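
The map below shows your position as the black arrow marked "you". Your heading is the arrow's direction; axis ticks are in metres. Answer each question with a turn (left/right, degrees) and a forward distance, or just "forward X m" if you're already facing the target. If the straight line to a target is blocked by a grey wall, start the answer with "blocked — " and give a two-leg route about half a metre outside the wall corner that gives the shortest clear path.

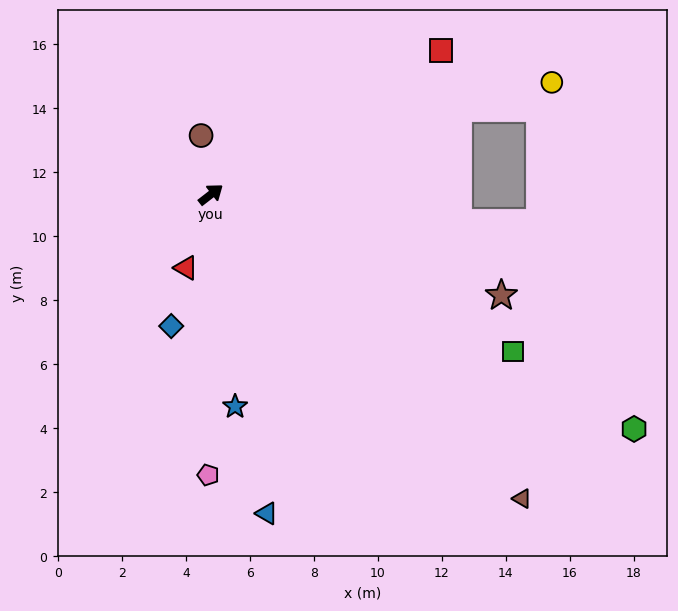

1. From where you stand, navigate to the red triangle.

turn right 147°, forward 2.4 m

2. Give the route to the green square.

turn right 65°, forward 10.6 m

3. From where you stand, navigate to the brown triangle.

turn right 82°, forward 13.6 m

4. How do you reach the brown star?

turn right 57°, forward 9.6 m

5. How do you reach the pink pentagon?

turn right 128°, forward 8.8 m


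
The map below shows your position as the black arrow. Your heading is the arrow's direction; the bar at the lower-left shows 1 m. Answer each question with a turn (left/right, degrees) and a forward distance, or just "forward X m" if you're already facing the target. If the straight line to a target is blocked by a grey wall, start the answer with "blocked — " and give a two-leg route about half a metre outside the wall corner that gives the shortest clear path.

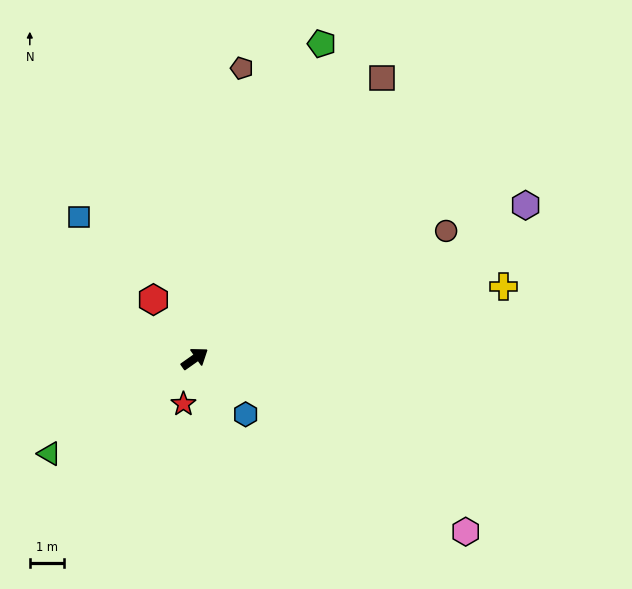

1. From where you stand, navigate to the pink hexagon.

turn right 68°, forward 9.4 m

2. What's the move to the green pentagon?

turn left 33°, forward 9.9 m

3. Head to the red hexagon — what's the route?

turn left 90°, forward 2.1 m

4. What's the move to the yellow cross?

turn right 22°, forward 9.2 m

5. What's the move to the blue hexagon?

turn right 83°, forward 2.2 m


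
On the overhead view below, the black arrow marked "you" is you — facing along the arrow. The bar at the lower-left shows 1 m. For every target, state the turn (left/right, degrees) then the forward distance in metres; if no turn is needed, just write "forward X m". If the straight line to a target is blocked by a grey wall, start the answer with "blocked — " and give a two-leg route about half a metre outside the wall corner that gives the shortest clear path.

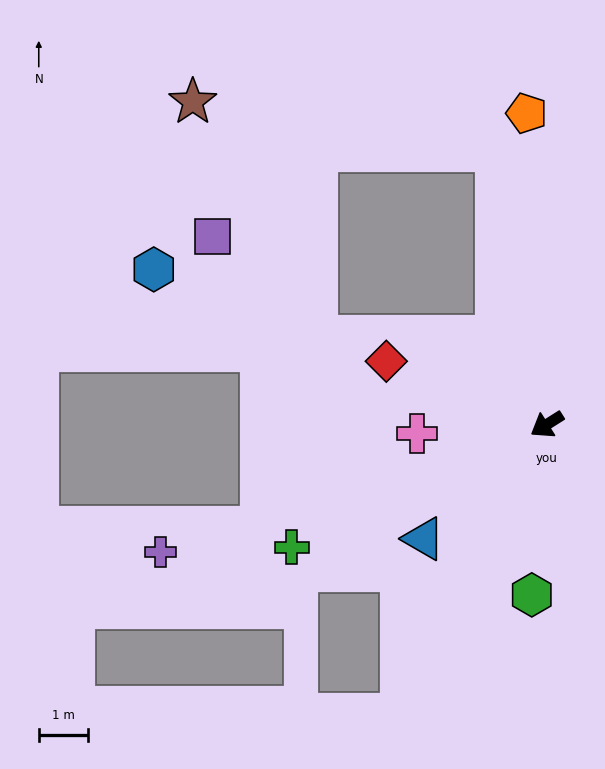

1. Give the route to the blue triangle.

turn left 11°, forward 3.4 m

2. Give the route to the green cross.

turn right 7°, forward 5.8 m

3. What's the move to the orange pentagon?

turn right 119°, forward 6.4 m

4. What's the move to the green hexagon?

turn left 53°, forward 3.5 m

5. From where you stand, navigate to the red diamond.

turn right 54°, forward 3.5 m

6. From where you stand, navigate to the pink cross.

turn right 28°, forward 2.7 m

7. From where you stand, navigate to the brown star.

blocked — turn right 112°, forward 5.7 m, then turn left 70°, forward 6.3 m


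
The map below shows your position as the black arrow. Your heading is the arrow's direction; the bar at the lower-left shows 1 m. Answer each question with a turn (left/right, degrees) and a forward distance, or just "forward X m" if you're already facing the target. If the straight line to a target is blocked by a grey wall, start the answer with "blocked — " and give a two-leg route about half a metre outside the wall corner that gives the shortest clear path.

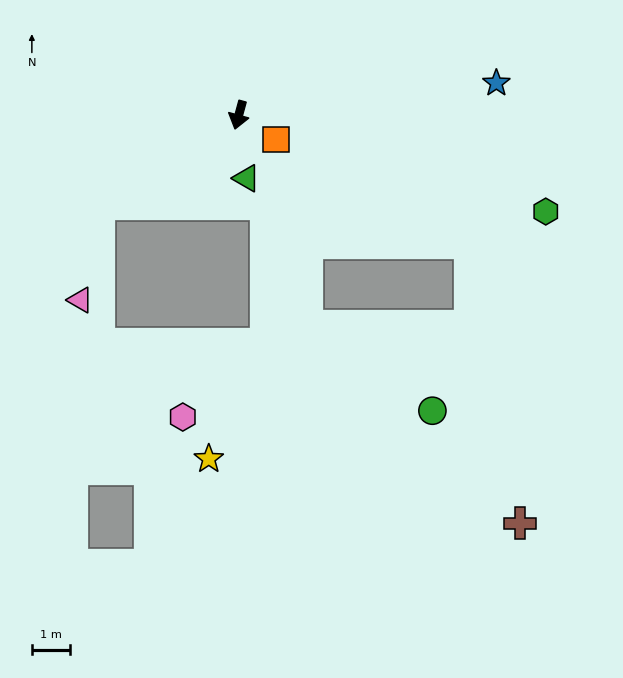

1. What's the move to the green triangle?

turn left 22°, forward 1.7 m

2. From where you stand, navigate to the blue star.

turn left 112°, forward 6.8 m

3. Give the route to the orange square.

turn left 72°, forward 1.2 m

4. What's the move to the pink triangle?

blocked — turn right 42°, forward 4.4 m, then turn left 46°, forward 2.6 m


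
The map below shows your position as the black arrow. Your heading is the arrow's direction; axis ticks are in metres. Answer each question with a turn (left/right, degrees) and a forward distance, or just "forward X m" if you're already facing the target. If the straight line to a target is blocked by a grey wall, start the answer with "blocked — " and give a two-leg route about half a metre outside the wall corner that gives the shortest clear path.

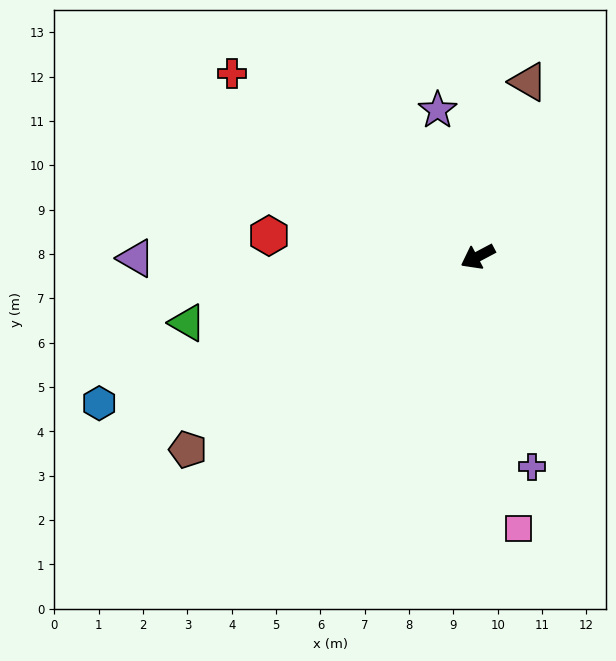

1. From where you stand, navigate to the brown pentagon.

turn left 6°, forward 7.9 m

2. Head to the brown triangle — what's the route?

turn right 134°, forward 4.1 m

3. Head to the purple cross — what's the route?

turn left 77°, forward 4.9 m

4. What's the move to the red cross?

turn right 65°, forward 6.9 m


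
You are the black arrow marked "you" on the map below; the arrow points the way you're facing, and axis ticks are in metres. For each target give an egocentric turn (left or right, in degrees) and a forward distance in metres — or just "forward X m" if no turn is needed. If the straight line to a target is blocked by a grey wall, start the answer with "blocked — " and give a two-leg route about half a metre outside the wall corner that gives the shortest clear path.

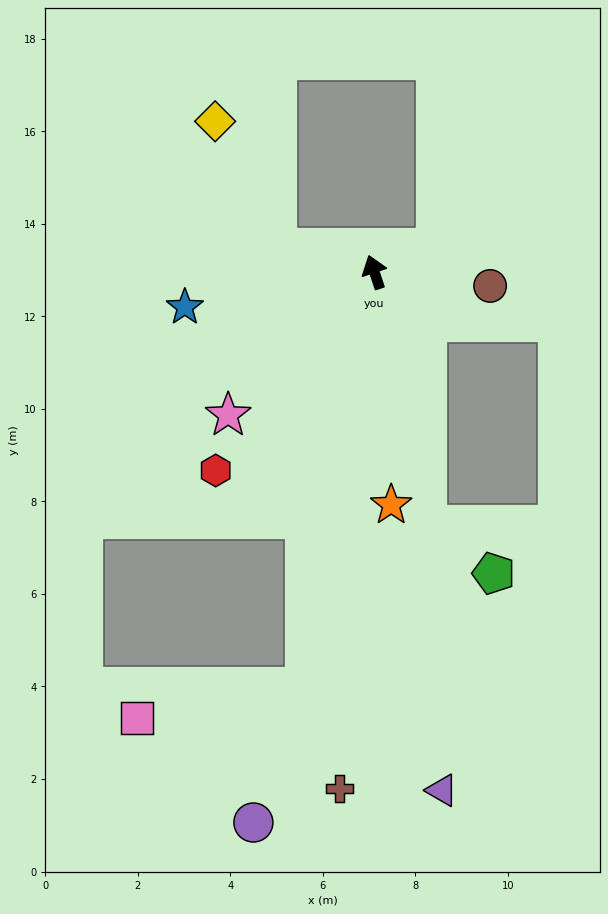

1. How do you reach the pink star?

turn left 116°, forward 4.4 m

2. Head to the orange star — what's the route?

turn left 166°, forward 5.0 m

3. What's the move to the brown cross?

turn left 158°, forward 11.2 m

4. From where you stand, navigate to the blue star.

turn left 82°, forward 4.2 m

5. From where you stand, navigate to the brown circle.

turn right 115°, forward 2.5 m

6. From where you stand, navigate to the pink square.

blocked — turn left 152°, forward 9.1 m, then turn right 70°, forward 3.7 m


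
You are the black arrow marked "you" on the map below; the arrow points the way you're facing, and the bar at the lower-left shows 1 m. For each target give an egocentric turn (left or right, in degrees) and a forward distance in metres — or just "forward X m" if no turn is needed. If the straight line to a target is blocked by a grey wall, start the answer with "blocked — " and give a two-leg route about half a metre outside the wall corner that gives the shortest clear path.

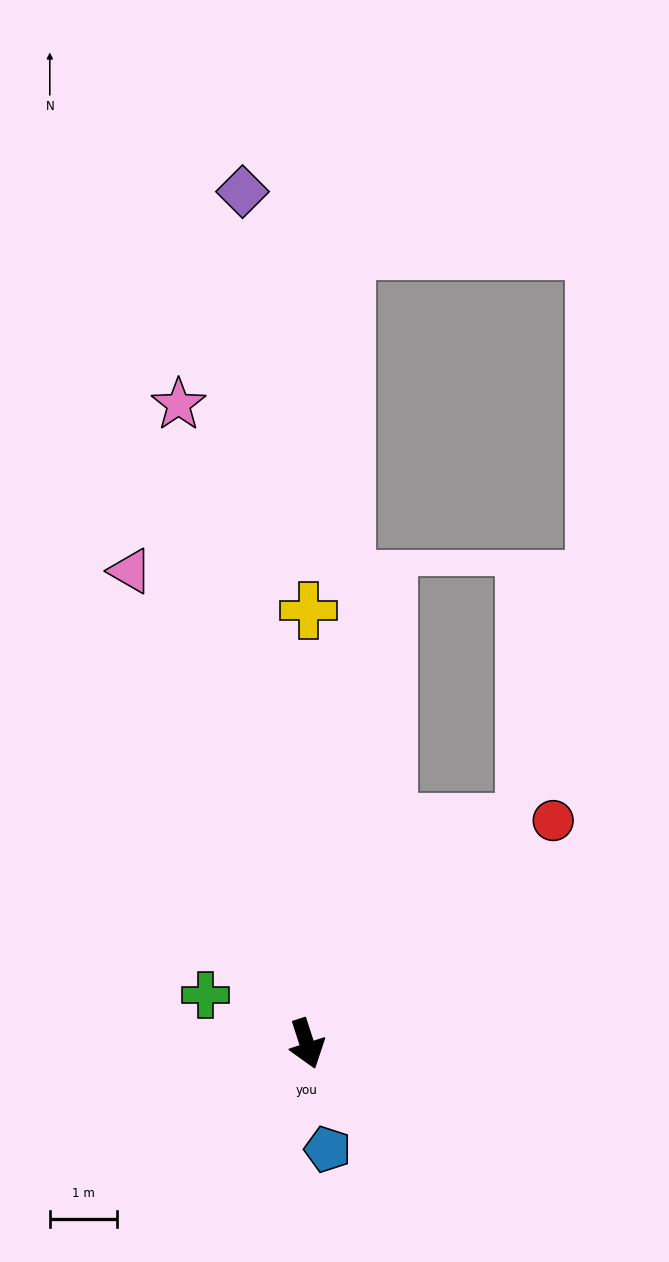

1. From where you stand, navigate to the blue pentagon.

turn right 7°, forward 1.6 m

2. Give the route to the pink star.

turn left 173°, forward 9.7 m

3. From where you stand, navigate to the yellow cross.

turn left 162°, forward 6.4 m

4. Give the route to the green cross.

turn right 134°, forward 1.7 m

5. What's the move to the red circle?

turn left 114°, forward 4.9 m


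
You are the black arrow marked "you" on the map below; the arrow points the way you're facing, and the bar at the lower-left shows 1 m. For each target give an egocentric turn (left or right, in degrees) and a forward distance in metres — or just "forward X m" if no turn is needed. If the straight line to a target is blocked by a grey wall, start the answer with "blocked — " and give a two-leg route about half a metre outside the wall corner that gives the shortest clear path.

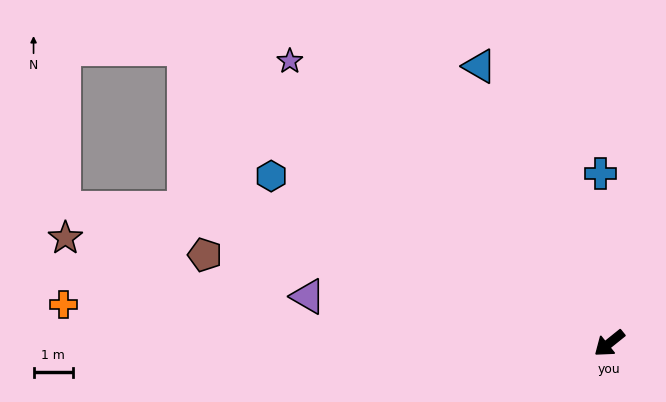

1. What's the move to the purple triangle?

turn right 48°, forward 7.7 m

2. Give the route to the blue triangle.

turn right 104°, forward 7.8 m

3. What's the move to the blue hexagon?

turn right 65°, forward 9.6 m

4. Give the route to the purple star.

turn right 80°, forward 10.8 m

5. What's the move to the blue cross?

turn right 126°, forward 4.3 m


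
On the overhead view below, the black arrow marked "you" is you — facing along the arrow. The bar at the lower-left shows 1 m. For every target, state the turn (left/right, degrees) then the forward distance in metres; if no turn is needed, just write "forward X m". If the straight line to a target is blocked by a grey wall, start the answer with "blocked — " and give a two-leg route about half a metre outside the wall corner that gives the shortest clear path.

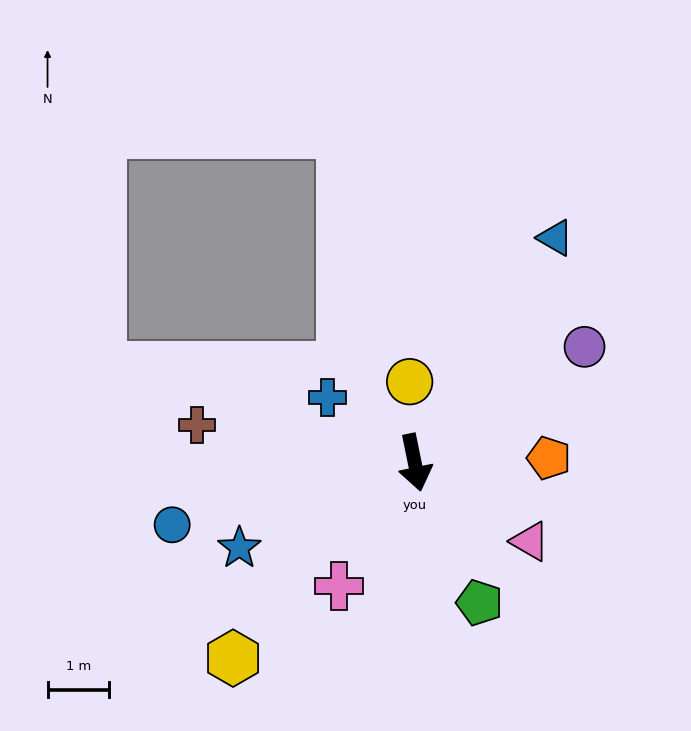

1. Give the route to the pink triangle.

turn left 44°, forward 2.3 m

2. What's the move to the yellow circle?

turn left 172°, forward 1.3 m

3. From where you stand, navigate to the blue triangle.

turn left 136°, forward 4.3 m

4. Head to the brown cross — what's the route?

turn right 111°, forward 3.6 m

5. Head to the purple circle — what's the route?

turn left 113°, forward 3.3 m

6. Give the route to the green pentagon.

turn left 13°, forward 2.5 m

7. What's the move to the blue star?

turn right 76°, forward 3.1 m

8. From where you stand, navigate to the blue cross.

turn right 138°, forward 1.8 m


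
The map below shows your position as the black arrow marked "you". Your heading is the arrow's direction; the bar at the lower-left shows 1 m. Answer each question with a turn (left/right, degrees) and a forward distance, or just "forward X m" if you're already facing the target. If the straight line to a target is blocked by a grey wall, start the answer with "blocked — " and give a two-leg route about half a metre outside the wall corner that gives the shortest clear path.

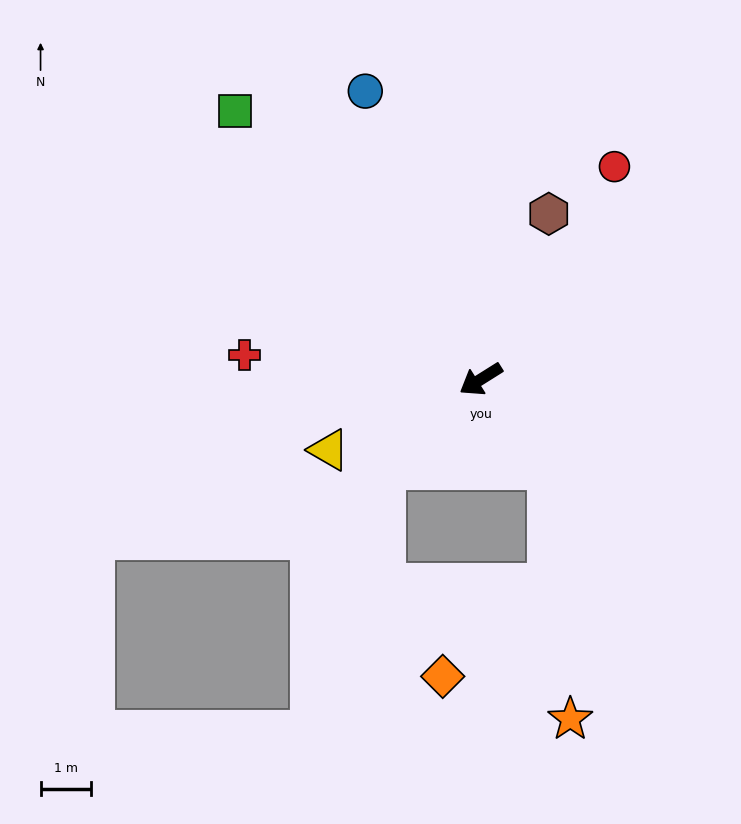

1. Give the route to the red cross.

turn right 38°, forward 4.7 m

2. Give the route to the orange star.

blocked — turn left 95°, forward 2.2 m, then turn right 32°, forward 4.9 m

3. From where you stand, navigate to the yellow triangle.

turn right 7°, forward 3.3 m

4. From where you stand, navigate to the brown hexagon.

turn right 144°, forward 3.5 m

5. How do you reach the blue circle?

turn right 100°, forward 6.1 m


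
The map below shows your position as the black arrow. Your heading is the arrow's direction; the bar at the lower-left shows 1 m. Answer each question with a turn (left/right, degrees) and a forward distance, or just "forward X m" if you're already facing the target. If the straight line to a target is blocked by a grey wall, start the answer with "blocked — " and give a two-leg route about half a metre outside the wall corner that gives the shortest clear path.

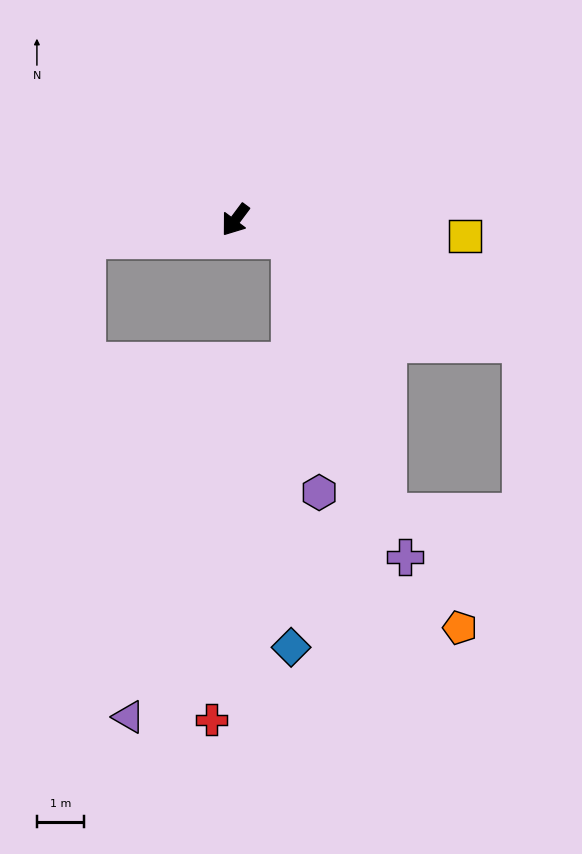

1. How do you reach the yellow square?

turn left 123°, forward 4.9 m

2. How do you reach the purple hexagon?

blocked — turn left 108°, forward 1.3 m, then turn right 65°, forward 5.5 m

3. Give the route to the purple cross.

blocked — turn left 108°, forward 1.3 m, then turn right 52°, forward 7.2 m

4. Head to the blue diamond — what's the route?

blocked — turn left 108°, forward 1.3 m, then turn right 71°, forward 8.8 m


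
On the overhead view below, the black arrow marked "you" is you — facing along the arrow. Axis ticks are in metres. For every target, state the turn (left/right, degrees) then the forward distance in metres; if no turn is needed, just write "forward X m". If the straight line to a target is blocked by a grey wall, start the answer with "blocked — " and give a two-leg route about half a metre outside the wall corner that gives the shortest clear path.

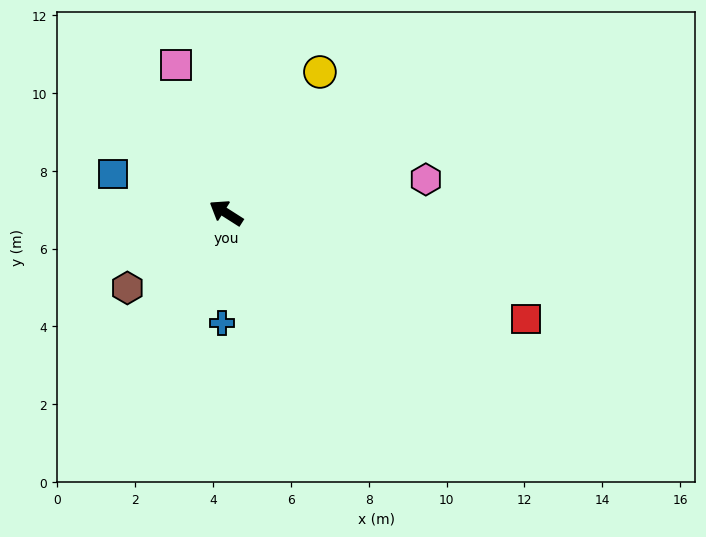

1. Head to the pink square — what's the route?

turn right 39°, forward 4.0 m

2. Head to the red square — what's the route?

turn right 167°, forward 8.2 m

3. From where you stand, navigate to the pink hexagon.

turn right 138°, forward 5.2 m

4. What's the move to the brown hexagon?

turn left 70°, forward 3.2 m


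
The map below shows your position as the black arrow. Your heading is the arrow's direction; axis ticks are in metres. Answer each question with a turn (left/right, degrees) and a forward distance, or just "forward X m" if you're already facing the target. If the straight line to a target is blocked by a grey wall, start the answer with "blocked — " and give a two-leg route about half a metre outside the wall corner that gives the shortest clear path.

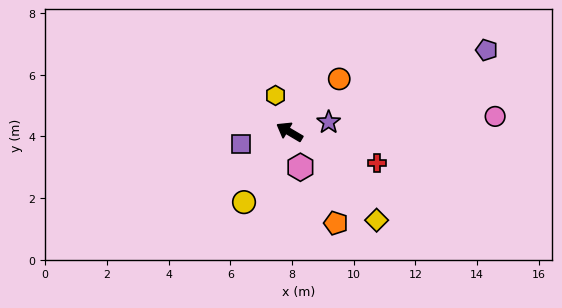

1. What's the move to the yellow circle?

turn left 88°, forward 2.7 m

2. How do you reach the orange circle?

turn right 103°, forward 2.4 m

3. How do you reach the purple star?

turn right 136°, forward 1.3 m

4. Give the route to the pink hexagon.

turn left 138°, forward 1.2 m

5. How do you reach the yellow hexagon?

turn right 38°, forward 1.3 m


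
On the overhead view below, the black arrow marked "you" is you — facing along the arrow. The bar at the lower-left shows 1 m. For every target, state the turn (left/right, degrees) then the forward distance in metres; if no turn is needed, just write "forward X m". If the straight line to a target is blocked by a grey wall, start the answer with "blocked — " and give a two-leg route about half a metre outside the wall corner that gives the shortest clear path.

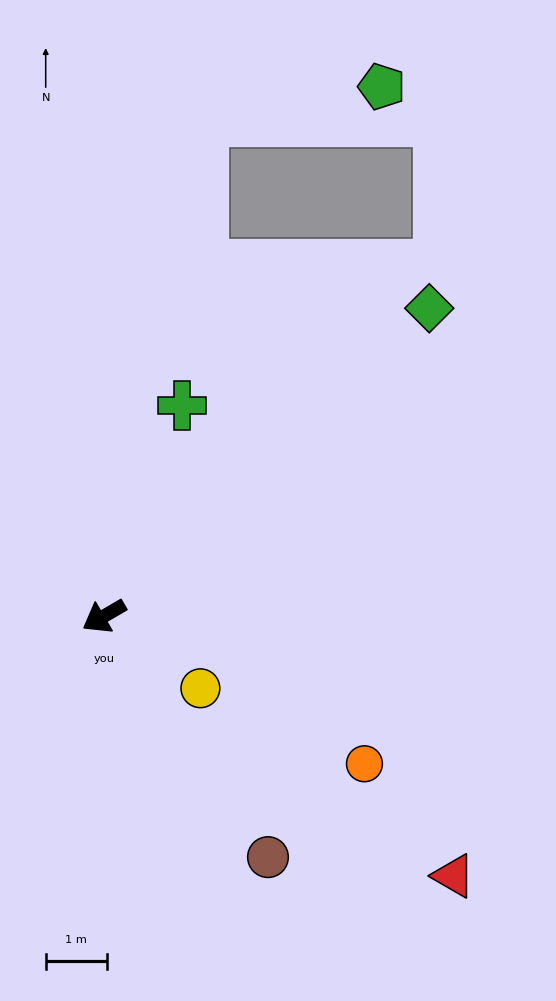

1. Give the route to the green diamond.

turn right 167°, forward 7.4 m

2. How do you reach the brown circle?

turn left 94°, forward 4.8 m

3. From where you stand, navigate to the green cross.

turn right 141°, forward 3.7 m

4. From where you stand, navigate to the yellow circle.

turn left 113°, forward 2.0 m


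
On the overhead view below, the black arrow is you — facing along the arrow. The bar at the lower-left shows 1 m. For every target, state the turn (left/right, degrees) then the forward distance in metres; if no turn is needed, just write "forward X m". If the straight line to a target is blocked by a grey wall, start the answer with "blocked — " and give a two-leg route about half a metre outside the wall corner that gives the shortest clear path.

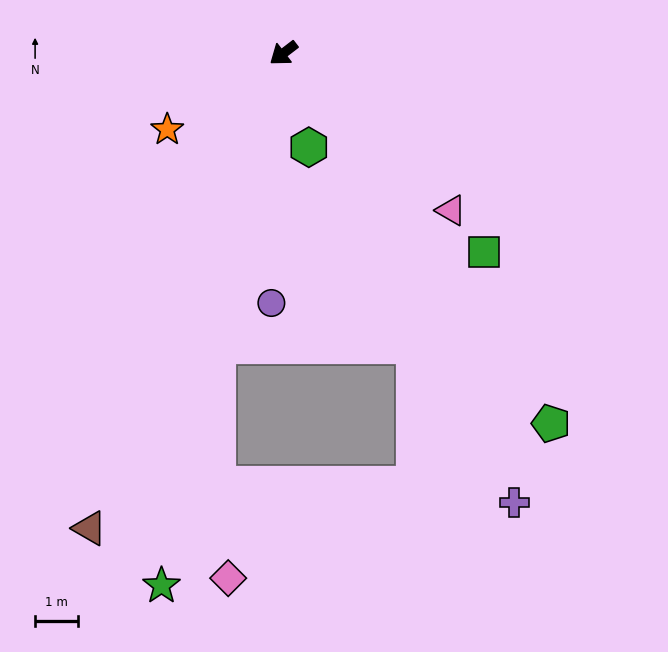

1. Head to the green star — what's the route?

turn left 40°, forward 12.8 m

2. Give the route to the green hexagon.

turn left 68°, forward 2.3 m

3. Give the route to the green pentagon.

turn left 88°, forward 10.7 m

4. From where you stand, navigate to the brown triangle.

turn left 30°, forward 12.0 m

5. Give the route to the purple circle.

turn left 50°, forward 5.9 m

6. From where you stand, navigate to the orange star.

turn right 4°, forward 3.3 m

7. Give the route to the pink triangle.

turn left 99°, forward 5.4 m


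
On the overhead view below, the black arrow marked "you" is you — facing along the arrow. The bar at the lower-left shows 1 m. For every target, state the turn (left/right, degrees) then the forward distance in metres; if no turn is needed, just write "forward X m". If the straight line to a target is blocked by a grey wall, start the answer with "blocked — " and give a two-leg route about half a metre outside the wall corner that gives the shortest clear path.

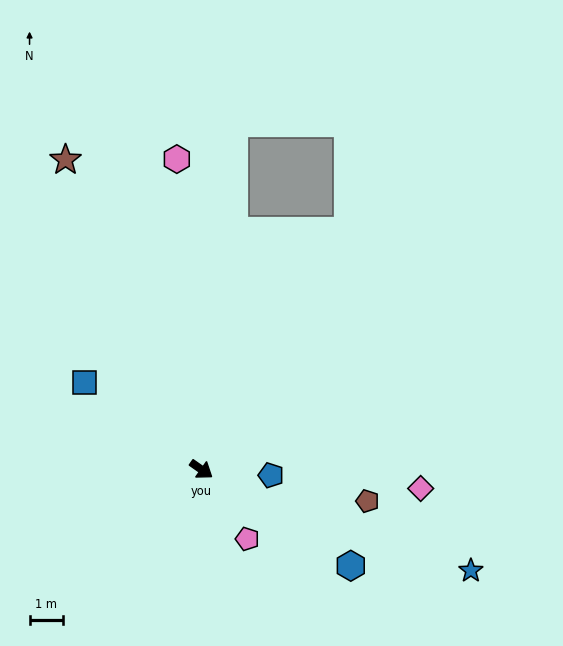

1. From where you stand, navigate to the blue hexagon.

turn left 2°, forward 5.3 m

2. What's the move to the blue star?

turn left 15°, forward 8.5 m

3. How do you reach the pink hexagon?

turn left 130°, forward 9.2 m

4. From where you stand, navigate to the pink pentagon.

turn right 21°, forward 2.5 m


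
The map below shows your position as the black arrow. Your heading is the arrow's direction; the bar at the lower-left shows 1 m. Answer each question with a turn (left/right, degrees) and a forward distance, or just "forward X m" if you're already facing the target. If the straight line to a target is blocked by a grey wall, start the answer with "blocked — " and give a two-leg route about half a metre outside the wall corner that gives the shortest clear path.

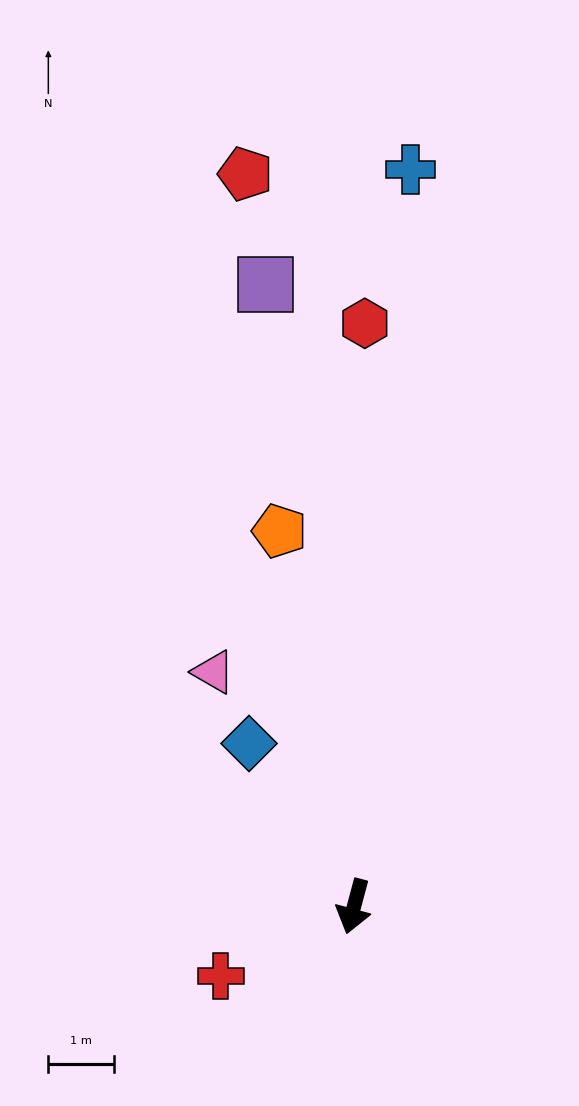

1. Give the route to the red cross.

turn right 47°, forward 2.3 m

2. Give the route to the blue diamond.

turn right 132°, forward 3.0 m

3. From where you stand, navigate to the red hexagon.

turn right 166°, forward 8.9 m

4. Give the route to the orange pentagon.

turn right 154°, forward 5.9 m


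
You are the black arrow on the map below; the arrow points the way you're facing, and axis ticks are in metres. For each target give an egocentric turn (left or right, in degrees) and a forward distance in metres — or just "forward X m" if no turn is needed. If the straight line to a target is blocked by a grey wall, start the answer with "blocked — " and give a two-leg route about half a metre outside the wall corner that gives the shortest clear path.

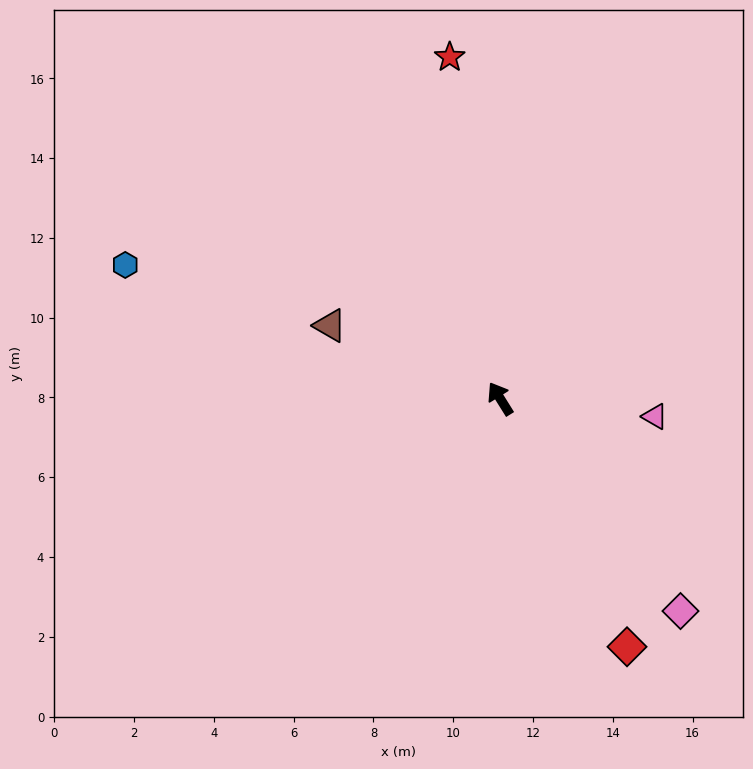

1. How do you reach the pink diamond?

turn right 172°, forward 7.0 m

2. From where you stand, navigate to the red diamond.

turn left 175°, forward 7.0 m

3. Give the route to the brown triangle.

turn left 35°, forward 4.6 m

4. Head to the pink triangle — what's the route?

turn right 129°, forward 3.9 m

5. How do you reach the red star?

turn right 24°, forward 8.7 m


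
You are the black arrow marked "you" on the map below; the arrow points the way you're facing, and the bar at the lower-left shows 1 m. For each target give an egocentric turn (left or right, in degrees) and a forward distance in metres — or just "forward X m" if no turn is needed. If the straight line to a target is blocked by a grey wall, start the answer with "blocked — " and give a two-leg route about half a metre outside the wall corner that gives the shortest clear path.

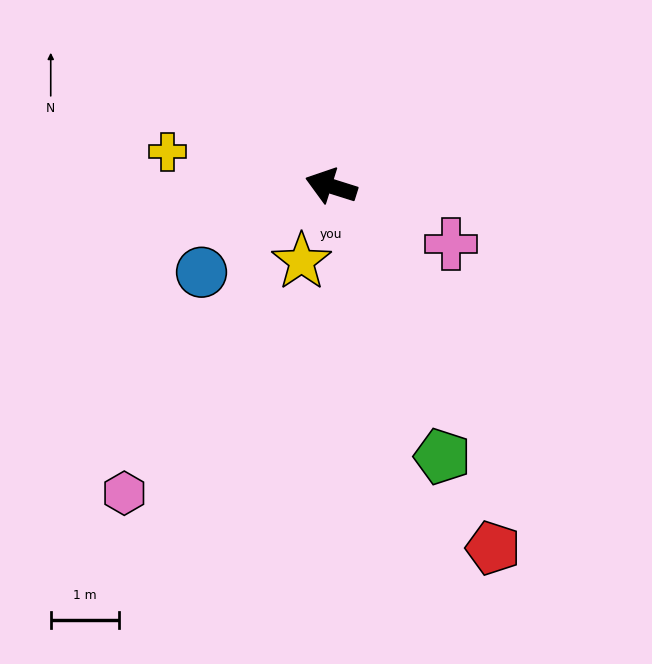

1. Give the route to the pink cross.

turn left 172°, forward 2.0 m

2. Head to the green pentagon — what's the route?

turn left 130°, forward 4.3 m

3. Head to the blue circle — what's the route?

turn left 51°, forward 2.3 m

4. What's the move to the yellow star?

turn left 86°, forward 1.2 m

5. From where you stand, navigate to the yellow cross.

turn left 6°, forward 2.4 m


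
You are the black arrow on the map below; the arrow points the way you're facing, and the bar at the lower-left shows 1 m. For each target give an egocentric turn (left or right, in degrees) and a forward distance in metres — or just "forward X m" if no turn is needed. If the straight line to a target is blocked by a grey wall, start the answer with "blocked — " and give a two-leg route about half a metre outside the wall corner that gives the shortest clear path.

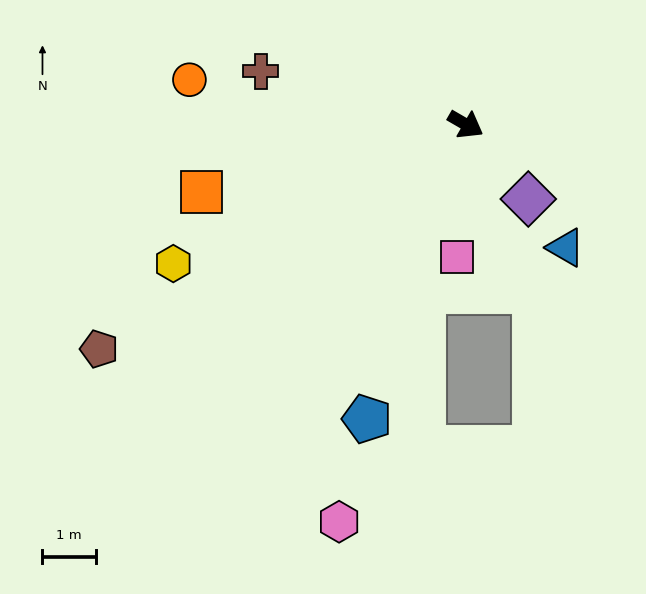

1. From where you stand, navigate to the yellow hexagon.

turn right 124°, forward 6.1 m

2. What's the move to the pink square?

turn right 64°, forward 2.5 m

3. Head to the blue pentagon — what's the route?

turn right 78°, forward 5.8 m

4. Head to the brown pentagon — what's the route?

turn right 118°, forward 8.1 m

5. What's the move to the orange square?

turn right 136°, forward 5.1 m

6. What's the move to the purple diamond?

turn right 20°, forward 1.8 m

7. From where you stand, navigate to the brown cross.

turn right 164°, forward 4.0 m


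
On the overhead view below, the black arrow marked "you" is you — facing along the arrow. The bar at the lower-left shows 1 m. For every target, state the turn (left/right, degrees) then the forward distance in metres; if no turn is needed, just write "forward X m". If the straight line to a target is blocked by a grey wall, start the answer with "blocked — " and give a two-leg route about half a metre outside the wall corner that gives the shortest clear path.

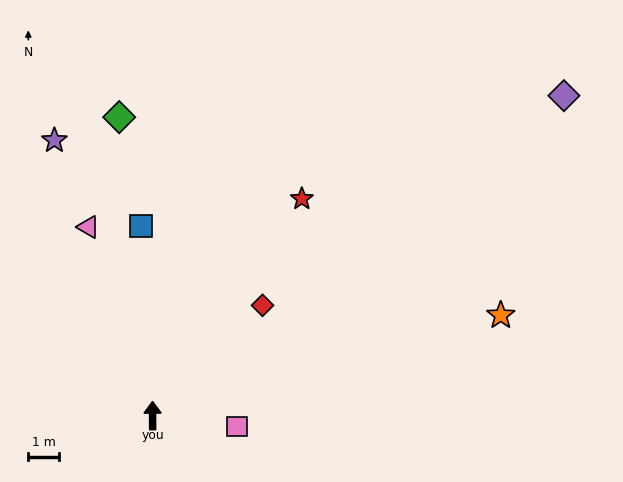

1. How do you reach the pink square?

turn right 98°, forward 2.8 m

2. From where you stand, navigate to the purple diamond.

turn right 52°, forward 17.0 m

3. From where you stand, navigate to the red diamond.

turn right 45°, forward 5.1 m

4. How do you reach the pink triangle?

turn left 19°, forward 6.5 m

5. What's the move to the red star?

turn right 35°, forward 8.6 m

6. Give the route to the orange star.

turn right 74°, forward 11.8 m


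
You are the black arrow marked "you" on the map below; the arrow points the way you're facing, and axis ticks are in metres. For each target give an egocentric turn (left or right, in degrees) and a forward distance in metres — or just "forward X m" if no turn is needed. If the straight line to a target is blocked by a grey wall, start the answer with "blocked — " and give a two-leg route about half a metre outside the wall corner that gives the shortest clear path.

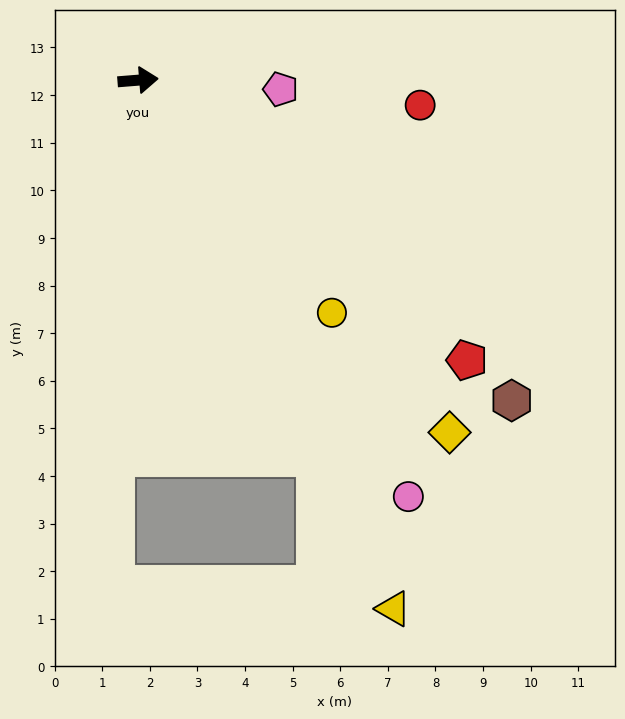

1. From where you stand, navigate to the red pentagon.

turn right 45°, forward 9.1 m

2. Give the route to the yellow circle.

turn right 55°, forward 6.4 m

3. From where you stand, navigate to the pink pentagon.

turn right 8°, forward 3.0 m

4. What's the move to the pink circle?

turn right 62°, forward 10.4 m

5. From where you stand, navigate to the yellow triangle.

turn right 69°, forward 12.3 m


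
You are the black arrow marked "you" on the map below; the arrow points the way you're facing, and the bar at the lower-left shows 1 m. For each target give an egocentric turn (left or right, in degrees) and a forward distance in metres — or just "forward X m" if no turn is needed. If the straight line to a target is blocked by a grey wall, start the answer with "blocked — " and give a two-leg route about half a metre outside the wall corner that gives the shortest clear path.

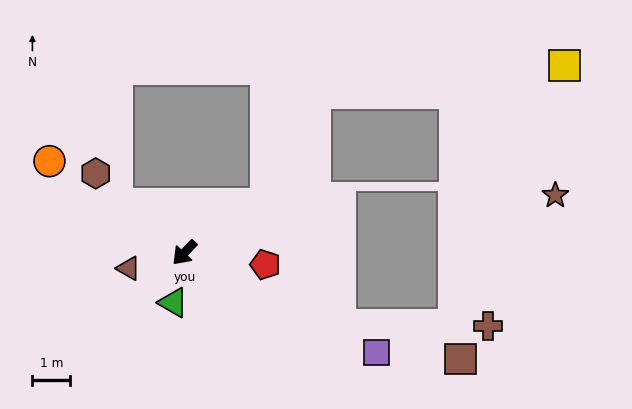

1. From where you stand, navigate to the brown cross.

blocked — turn left 109°, forward 4.5 m, then turn left 24°, forward 3.9 m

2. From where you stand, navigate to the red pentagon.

turn left 125°, forward 2.2 m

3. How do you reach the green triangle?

turn left 31°, forward 1.4 m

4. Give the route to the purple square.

turn left 106°, forward 5.7 m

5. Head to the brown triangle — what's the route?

turn right 31°, forward 1.5 m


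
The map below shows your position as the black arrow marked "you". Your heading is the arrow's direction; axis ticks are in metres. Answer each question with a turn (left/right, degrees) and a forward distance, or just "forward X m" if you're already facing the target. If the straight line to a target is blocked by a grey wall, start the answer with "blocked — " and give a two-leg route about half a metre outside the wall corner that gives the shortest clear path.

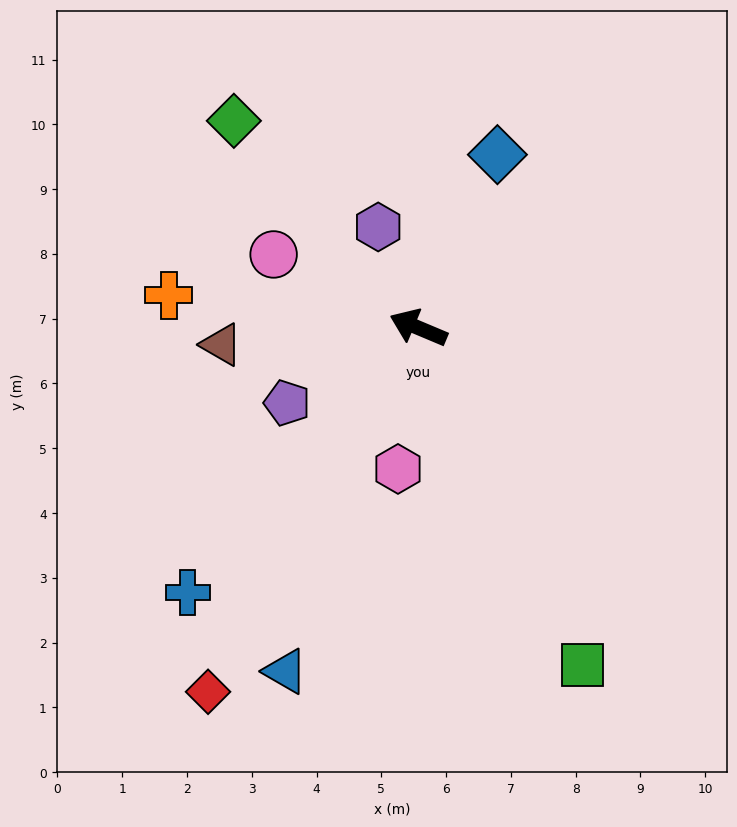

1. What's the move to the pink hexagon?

turn left 105°, forward 2.2 m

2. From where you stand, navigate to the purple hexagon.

turn right 46°, forward 1.7 m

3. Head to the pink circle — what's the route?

turn right 4°, forward 2.5 m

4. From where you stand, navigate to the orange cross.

turn left 15°, forward 3.9 m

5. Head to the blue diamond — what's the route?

turn right 92°, forward 2.9 m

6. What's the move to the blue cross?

turn left 72°, forward 5.4 m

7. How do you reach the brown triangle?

turn left 28°, forward 3.1 m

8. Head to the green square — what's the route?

turn left 139°, forward 5.8 m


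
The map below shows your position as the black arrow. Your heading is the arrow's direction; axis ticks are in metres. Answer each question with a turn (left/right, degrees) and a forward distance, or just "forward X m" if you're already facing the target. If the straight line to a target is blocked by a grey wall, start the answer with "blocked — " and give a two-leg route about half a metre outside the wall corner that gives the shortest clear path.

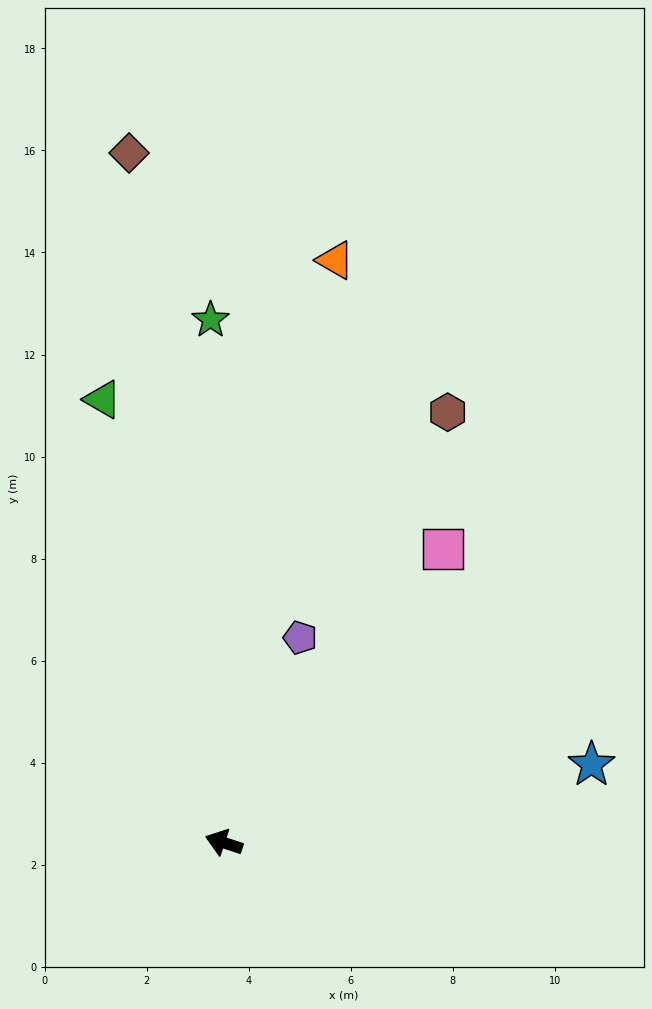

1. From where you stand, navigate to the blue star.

turn right 150°, forward 7.4 m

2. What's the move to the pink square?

turn right 108°, forward 7.2 m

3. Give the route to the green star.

turn right 70°, forward 10.3 m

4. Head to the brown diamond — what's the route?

turn right 64°, forward 13.6 m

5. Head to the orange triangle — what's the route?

turn right 83°, forward 11.6 m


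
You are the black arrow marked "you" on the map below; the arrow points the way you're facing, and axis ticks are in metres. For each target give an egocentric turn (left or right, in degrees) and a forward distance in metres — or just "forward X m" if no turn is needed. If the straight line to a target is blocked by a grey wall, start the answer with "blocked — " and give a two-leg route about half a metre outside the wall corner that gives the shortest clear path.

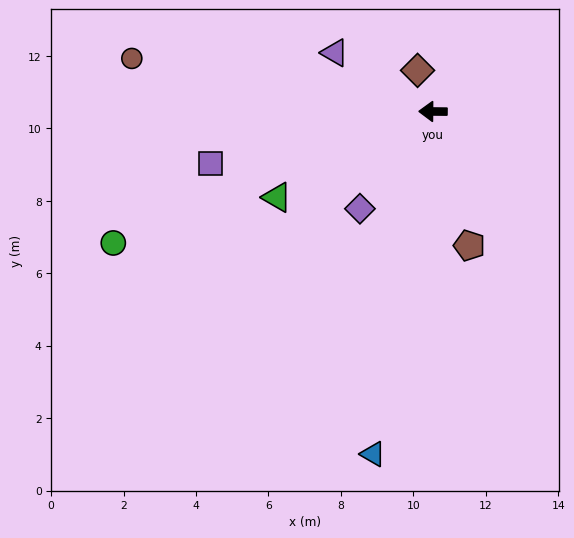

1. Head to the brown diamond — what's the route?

turn right 69°, forward 1.2 m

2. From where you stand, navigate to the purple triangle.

turn right 30°, forward 3.2 m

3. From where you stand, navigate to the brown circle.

turn right 10°, forward 8.4 m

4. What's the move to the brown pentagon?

turn left 106°, forward 3.8 m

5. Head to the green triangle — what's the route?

turn left 29°, forward 4.9 m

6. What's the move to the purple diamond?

turn left 54°, forward 3.4 m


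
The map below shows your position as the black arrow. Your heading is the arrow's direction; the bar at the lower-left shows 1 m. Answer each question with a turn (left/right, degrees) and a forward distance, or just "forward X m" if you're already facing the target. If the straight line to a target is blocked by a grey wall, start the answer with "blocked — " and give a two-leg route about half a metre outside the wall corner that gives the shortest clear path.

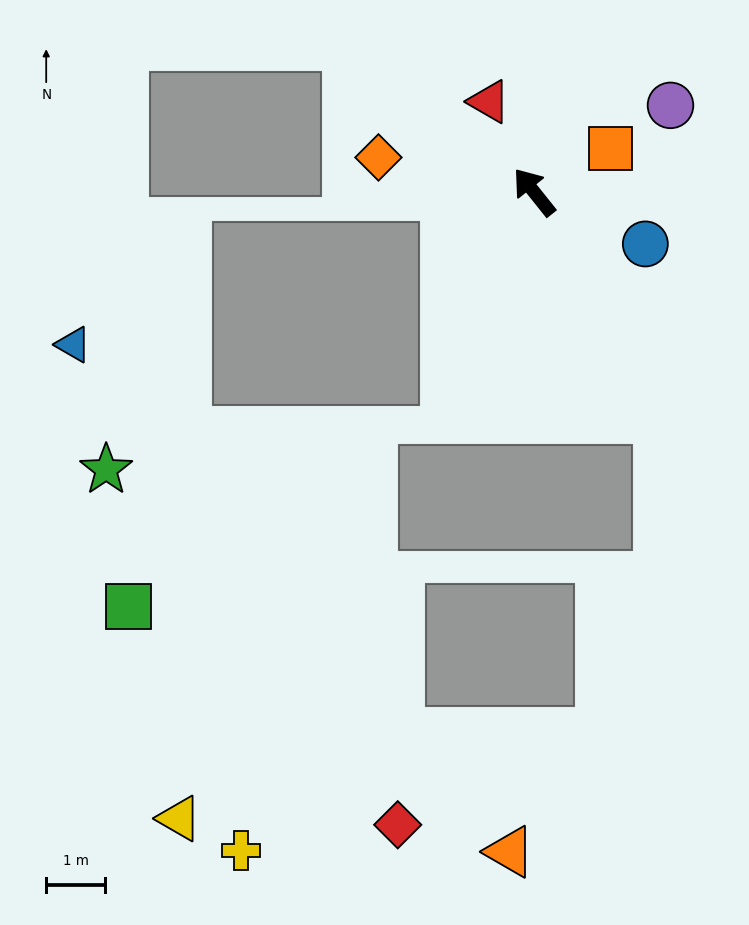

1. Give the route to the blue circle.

turn right 154°, forward 2.1 m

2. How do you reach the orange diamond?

turn left 39°, forward 2.7 m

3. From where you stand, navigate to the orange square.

turn right 99°, forward 1.5 m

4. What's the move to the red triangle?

turn right 12°, forward 1.7 m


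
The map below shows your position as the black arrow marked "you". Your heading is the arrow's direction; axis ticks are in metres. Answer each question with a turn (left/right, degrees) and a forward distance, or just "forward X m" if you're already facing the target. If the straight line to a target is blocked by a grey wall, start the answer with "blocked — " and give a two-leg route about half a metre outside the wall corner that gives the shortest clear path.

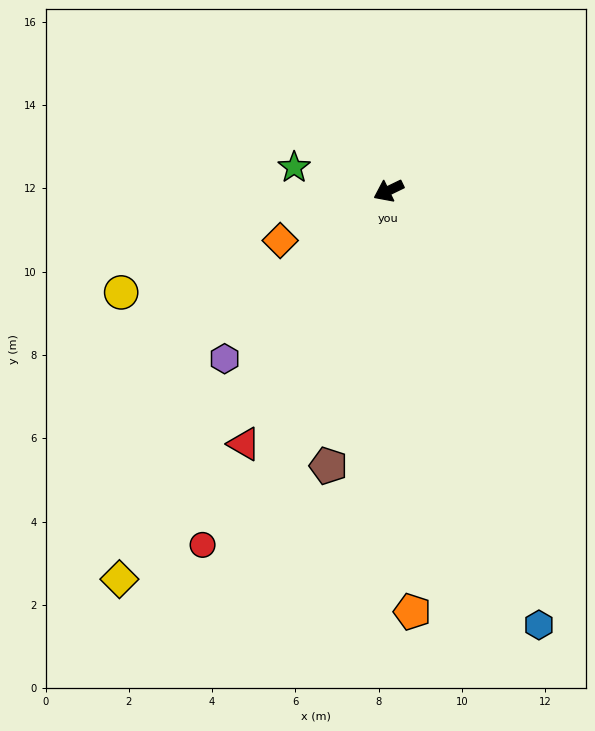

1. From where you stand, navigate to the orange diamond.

forward 2.9 m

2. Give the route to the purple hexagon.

turn left 20°, forward 5.6 m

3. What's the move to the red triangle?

turn left 34°, forward 7.0 m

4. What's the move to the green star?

turn right 40°, forward 2.3 m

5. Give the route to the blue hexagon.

turn left 83°, forward 11.0 m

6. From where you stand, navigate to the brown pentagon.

turn left 52°, forward 6.8 m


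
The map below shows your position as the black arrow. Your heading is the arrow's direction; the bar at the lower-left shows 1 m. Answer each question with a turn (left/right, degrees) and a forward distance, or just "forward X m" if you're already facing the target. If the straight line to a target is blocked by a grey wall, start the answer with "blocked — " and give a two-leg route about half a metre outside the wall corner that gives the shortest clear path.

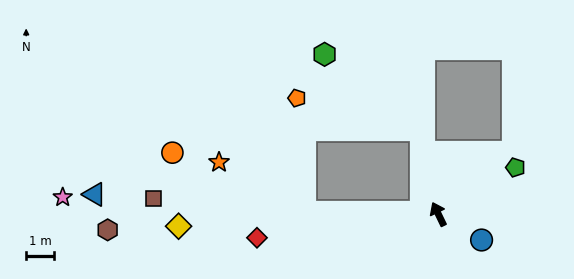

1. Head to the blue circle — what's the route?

turn right 147°, forward 1.8 m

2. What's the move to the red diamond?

turn left 72°, forward 6.5 m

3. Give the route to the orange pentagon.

blocked — turn left 64°, forward 4.8 m, then turn right 86°, forward 4.1 m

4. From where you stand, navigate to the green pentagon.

turn right 85°, forward 3.2 m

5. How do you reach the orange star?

blocked — turn left 64°, forward 4.8 m, then turn right 30°, forward 3.5 m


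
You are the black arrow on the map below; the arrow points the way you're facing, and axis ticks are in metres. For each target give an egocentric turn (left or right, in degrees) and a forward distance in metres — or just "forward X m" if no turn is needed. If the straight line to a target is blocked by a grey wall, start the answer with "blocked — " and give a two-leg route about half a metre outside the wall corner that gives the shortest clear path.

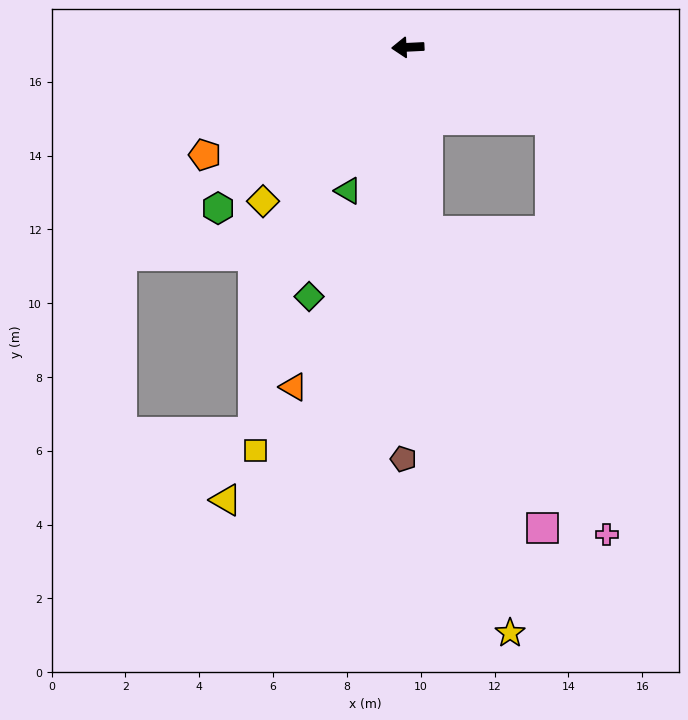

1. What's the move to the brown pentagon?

turn left 87°, forward 11.2 m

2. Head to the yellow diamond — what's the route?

turn left 44°, forward 5.7 m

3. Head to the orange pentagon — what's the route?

turn left 25°, forward 6.2 m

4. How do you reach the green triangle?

turn left 65°, forward 4.2 m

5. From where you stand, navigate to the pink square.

blocked — turn left 93°, forward 5.0 m, then turn left 15°, forward 8.6 m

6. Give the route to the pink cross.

blocked — turn left 93°, forward 5.0 m, then turn left 25°, forward 9.6 m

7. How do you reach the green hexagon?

turn left 37°, forward 6.7 m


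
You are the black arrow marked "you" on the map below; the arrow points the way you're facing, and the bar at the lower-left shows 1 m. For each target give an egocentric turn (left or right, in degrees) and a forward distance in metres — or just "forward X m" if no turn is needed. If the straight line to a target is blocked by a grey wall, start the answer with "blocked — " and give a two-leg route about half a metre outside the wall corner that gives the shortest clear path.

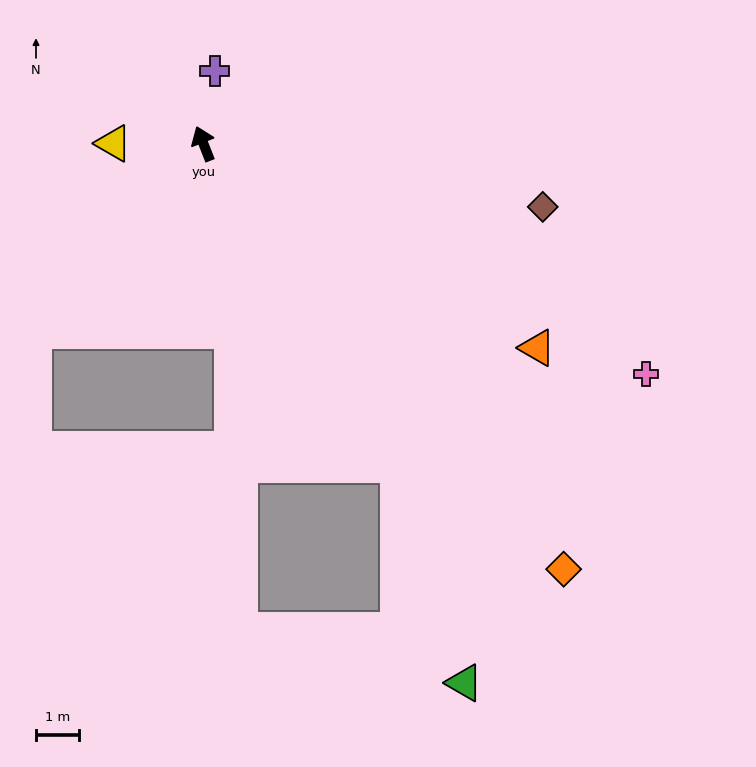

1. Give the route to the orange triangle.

turn right 143°, forward 9.2 m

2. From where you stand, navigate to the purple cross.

turn right 30°, forward 1.7 m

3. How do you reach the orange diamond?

turn right 161°, forward 13.1 m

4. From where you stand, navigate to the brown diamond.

turn right 122°, forward 8.1 m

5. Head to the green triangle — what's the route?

blocked — turn right 170°, forward 8.8 m, then turn right 15°, forward 5.3 m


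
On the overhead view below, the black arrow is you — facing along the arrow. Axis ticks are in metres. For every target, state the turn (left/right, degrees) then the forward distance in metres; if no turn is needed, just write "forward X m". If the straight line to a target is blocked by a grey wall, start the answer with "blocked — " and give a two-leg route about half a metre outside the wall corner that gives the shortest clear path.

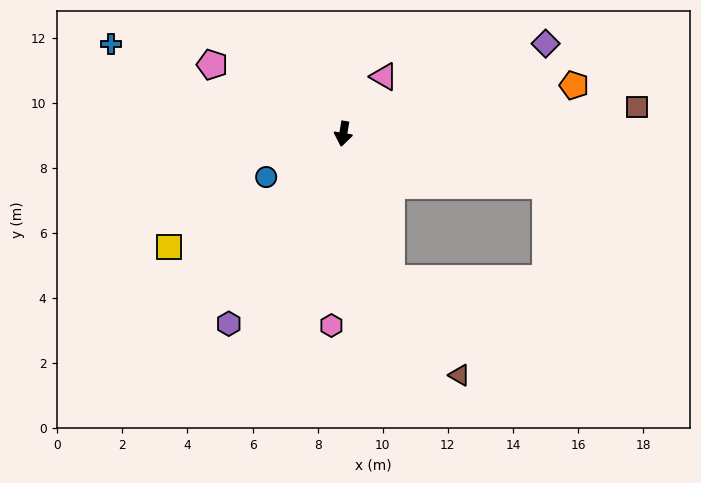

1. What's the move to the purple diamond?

turn left 123°, forward 6.8 m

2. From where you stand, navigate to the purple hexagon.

turn right 22°, forward 6.8 m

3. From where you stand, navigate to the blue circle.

turn right 51°, forward 2.7 m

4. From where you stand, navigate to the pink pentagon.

turn right 108°, forward 4.6 m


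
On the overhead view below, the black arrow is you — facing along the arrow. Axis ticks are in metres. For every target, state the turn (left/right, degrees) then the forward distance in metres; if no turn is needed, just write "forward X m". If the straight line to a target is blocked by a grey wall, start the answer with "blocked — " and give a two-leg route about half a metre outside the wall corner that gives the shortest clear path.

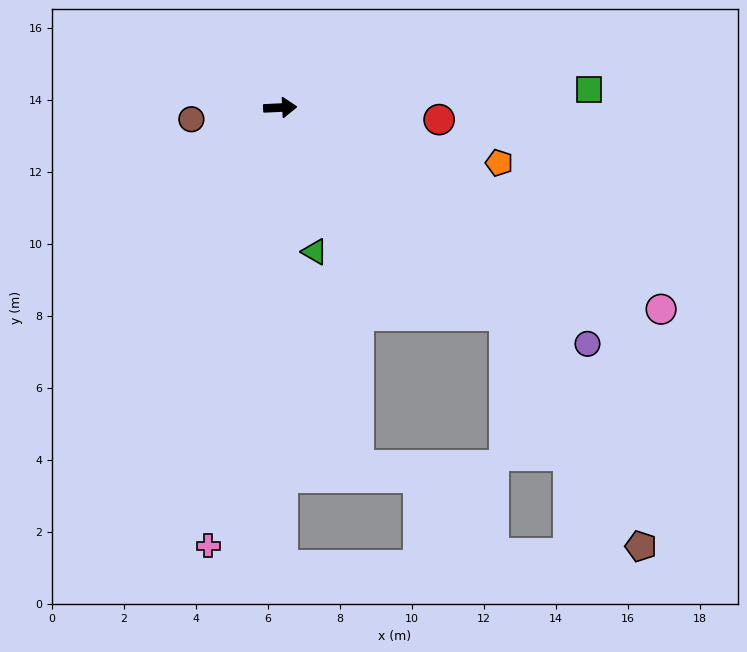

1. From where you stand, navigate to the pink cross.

turn right 102°, forward 12.3 m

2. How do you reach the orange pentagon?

turn right 17°, forward 6.3 m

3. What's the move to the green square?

forward 8.6 m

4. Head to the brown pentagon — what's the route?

blocked — turn right 46°, forward 8.5 m, then turn right 16°, forward 7.4 m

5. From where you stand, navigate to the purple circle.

turn right 40°, forward 10.8 m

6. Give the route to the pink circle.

turn right 31°, forward 12.0 m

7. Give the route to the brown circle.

turn right 175°, forward 2.5 m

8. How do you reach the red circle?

turn right 7°, forward 4.4 m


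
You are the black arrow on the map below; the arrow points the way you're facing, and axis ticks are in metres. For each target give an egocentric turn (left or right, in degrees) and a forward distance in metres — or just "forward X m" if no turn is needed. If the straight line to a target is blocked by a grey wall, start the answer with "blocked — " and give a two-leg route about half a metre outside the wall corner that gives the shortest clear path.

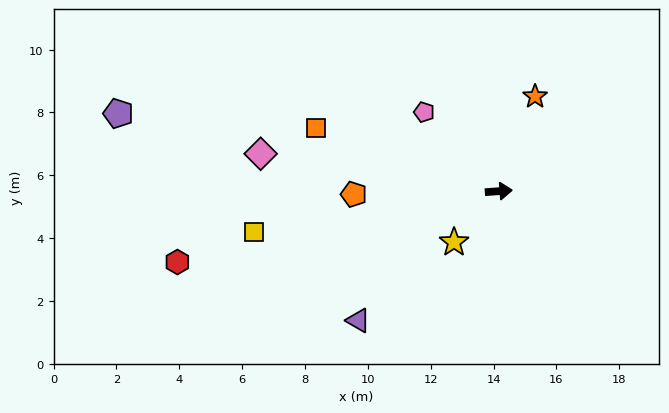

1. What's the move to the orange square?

turn left 157°, forward 6.2 m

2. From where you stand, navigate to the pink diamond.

turn left 167°, forward 7.7 m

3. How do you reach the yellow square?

turn right 175°, forward 7.9 m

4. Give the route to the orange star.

turn left 65°, forward 3.2 m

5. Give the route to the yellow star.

turn right 135°, forward 2.2 m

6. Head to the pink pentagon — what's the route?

turn left 129°, forward 3.5 m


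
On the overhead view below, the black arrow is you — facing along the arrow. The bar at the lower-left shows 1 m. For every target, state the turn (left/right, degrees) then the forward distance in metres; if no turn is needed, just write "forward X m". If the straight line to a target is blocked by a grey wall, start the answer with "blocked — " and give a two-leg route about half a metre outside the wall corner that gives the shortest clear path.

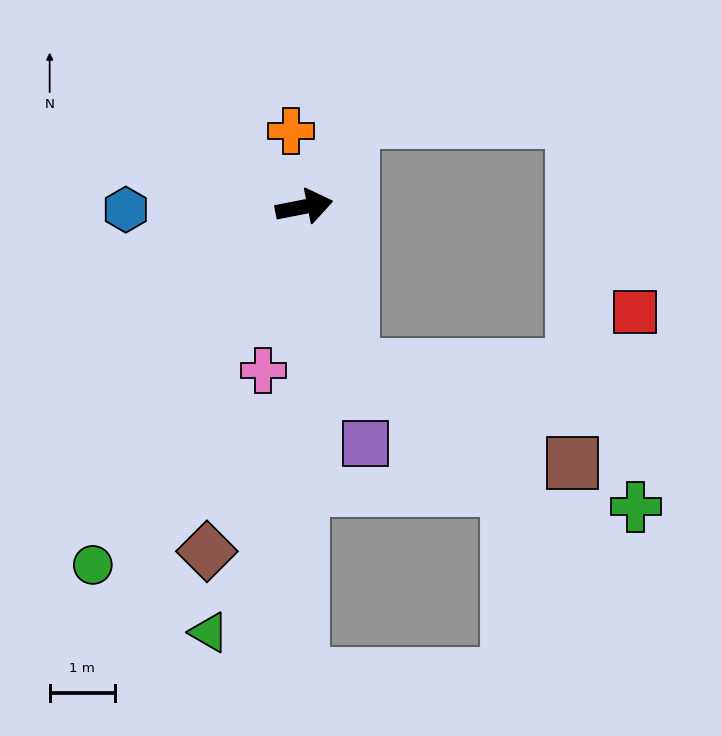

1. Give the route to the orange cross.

turn left 89°, forward 1.2 m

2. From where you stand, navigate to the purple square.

turn right 87°, forward 3.8 m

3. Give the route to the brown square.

blocked — turn right 85°, forward 2.6 m, then turn left 50°, forward 3.7 m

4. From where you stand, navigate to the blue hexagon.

turn left 170°, forward 2.7 m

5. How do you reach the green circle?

turn right 132°, forward 6.4 m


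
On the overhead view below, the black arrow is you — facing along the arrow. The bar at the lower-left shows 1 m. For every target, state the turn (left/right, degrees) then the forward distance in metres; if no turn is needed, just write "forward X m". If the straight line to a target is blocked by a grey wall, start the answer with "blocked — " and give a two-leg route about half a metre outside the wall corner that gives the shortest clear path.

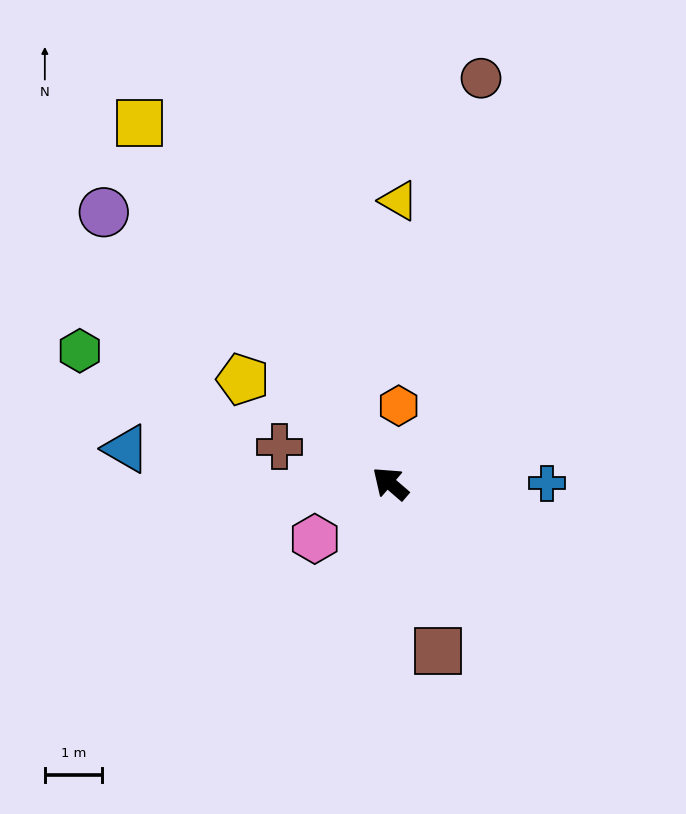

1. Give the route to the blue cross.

turn right 139°, forward 2.7 m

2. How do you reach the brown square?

turn left 147°, forward 3.1 m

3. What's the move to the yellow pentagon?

turn left 6°, forward 3.2 m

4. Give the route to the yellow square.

turn right 14°, forward 7.7 m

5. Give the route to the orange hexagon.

turn right 55°, forward 1.4 m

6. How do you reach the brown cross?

turn left 22°, forward 2.0 m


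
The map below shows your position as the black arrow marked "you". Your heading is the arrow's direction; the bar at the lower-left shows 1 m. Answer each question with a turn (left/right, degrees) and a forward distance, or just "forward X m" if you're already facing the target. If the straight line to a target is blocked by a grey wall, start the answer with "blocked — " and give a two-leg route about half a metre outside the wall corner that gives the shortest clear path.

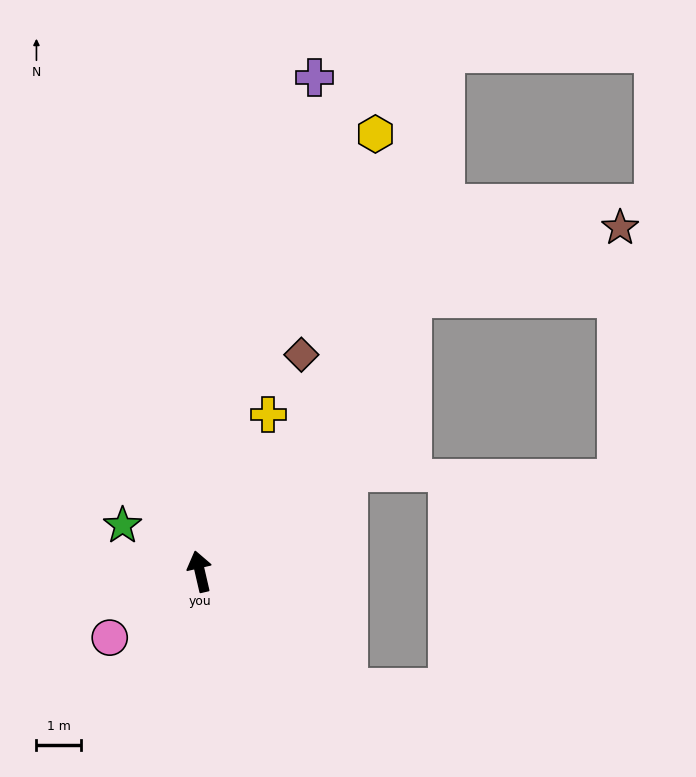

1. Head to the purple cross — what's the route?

turn right 26°, forward 11.4 m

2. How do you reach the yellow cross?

turn right 37°, forward 3.9 m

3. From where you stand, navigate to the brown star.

blocked — turn right 51°, forward 7.8 m, then turn right 33°, forward 4.9 m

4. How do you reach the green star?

turn left 46°, forward 2.0 m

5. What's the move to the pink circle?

turn left 113°, forward 2.5 m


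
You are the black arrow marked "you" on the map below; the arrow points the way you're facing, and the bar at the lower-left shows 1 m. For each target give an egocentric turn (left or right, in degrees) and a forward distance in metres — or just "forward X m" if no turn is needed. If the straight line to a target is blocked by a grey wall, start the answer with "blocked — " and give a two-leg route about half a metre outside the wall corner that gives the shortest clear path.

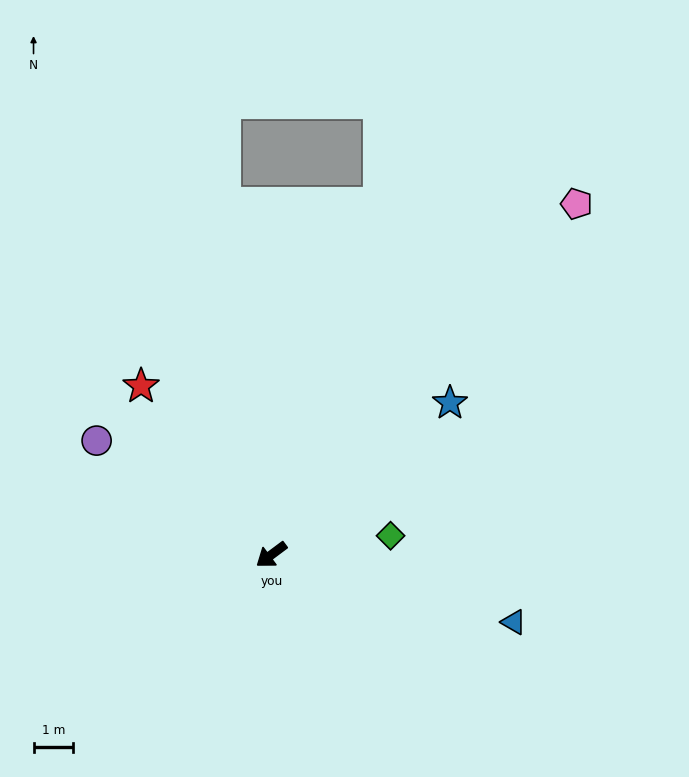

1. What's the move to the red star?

turn right 89°, forward 5.4 m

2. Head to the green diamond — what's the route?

turn left 152°, forward 3.0 m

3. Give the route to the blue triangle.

turn left 128°, forward 6.3 m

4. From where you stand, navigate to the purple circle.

turn right 70°, forward 5.3 m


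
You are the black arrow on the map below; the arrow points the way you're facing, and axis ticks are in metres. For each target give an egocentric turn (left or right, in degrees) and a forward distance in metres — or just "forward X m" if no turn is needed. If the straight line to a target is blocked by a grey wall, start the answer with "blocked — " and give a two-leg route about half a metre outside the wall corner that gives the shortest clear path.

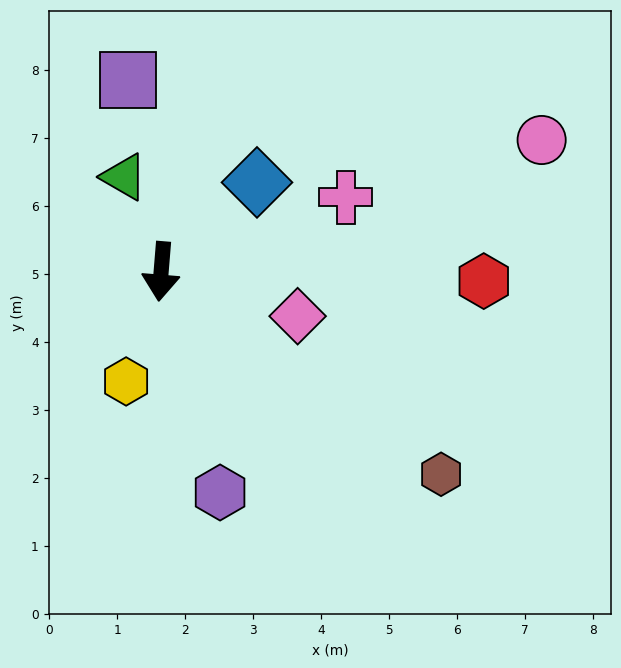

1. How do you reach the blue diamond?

turn left 138°, forward 1.9 m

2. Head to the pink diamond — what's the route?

turn left 77°, forward 2.1 m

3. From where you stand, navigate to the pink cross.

turn left 117°, forward 2.9 m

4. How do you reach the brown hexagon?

turn left 59°, forward 5.1 m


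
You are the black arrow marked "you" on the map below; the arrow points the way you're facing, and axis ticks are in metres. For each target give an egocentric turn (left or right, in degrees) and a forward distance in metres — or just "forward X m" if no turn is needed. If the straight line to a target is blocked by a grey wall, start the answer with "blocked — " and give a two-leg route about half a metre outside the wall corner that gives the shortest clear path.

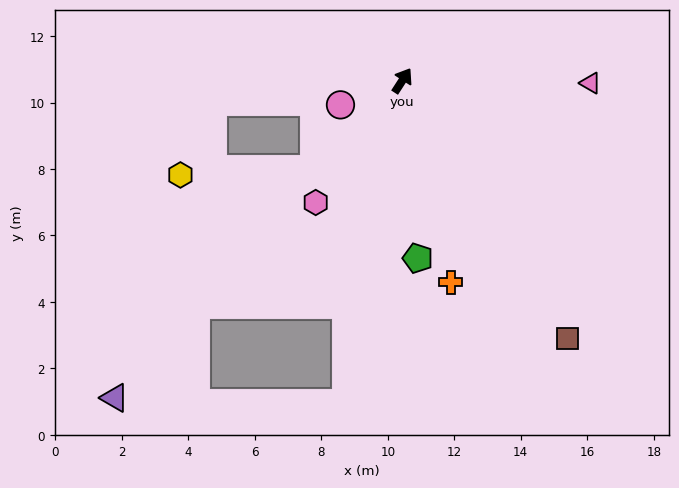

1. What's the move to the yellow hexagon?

blocked — turn left 168°, forward 3.7 m, then turn right 43°, forward 4.0 m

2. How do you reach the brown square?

turn right 114°, forward 9.2 m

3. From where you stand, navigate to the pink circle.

turn left 144°, forward 2.0 m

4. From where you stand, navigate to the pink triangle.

turn right 58°, forward 5.7 m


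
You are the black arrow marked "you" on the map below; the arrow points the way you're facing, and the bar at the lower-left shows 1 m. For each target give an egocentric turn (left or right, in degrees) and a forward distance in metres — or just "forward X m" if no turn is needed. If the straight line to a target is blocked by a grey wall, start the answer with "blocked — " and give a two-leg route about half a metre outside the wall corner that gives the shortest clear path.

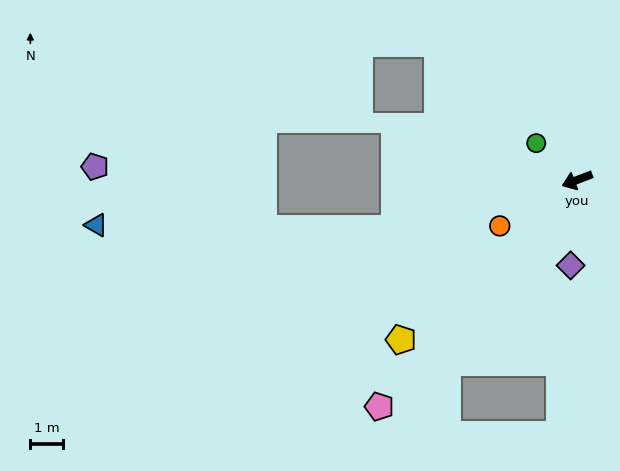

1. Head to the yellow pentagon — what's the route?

turn left 21°, forward 7.2 m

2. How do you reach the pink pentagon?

turn left 28°, forward 9.1 m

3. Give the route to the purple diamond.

turn left 65°, forward 2.6 m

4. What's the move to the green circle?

turn right 63°, forward 1.7 m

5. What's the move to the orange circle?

turn left 10°, forward 2.7 m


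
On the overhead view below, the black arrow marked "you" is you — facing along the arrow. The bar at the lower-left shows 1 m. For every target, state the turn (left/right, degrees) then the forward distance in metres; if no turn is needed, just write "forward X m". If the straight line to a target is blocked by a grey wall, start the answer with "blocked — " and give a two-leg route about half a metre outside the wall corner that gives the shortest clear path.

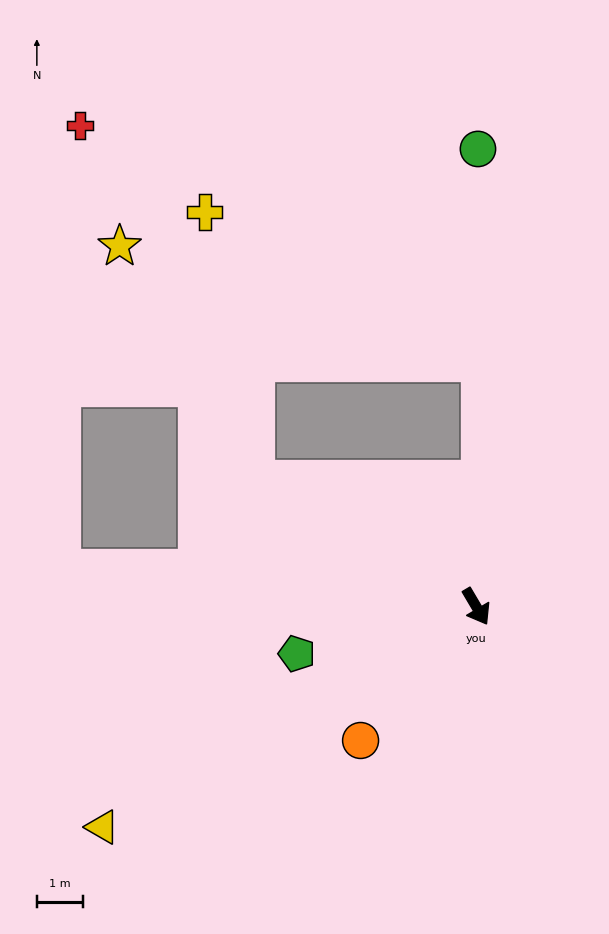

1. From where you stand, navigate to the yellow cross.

blocked — turn right 150°, forward 5.5 m, then turn right 50°, forward 5.9 m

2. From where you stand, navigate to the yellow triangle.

turn right 90°, forward 9.3 m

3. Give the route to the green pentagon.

turn right 106°, forward 4.0 m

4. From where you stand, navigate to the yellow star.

blocked — turn right 150°, forward 5.5 m, then turn right 31°, forward 5.8 m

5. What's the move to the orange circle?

turn right 71°, forward 3.8 m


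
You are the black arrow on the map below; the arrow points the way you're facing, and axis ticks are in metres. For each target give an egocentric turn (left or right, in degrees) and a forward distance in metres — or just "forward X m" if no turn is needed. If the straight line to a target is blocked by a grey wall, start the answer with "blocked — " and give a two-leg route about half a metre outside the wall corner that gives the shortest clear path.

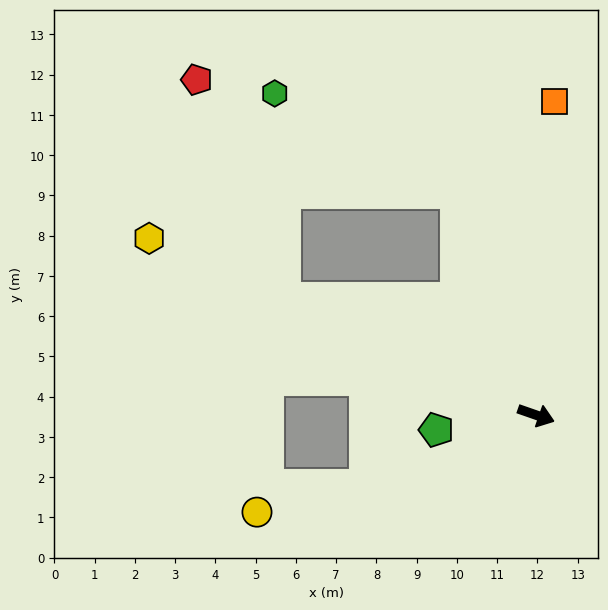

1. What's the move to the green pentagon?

turn right 152°, forward 2.5 m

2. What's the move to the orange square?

turn left 106°, forward 7.8 m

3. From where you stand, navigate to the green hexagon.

blocked — turn left 129°, forward 5.9 m, then turn left 42°, forward 5.1 m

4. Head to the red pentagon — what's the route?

blocked — turn left 174°, forward 6.9 m, then turn right 43°, forward 5.9 m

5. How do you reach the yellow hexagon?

turn left 175°, forward 10.6 m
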